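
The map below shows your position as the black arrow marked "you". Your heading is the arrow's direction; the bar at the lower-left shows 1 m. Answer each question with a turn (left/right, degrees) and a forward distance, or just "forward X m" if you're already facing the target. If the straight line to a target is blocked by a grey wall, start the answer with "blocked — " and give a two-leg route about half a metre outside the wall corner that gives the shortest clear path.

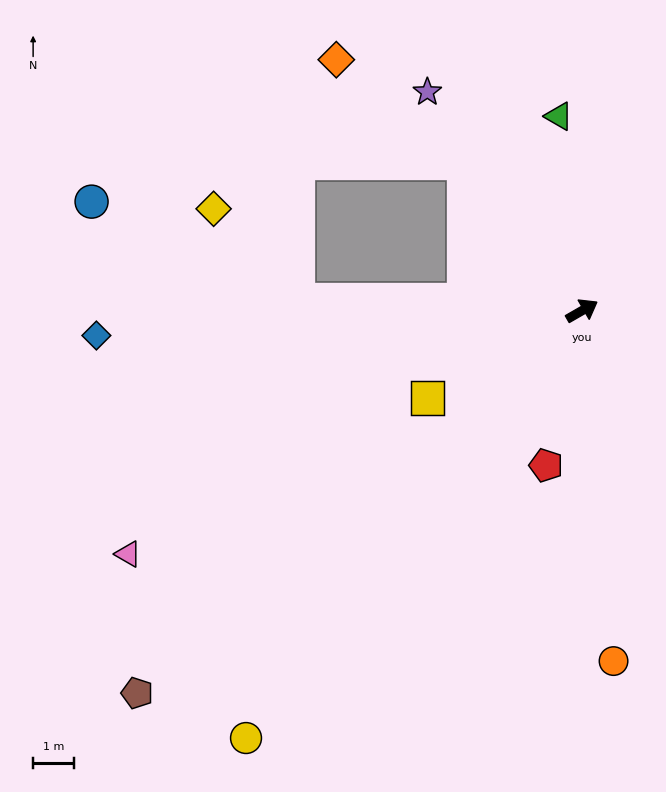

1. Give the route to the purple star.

turn left 95°, forward 6.6 m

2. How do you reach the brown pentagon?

turn right 169°, forward 14.5 m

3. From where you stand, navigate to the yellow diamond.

blocked — turn left 148°, forward 7.0 m, then turn right 45°, forward 3.1 m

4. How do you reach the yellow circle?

turn right 158°, forward 13.5 m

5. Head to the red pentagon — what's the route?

turn right 133°, forward 3.9 m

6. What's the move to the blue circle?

blocked — turn left 148°, forward 7.0 m, then turn right 24°, forward 5.7 m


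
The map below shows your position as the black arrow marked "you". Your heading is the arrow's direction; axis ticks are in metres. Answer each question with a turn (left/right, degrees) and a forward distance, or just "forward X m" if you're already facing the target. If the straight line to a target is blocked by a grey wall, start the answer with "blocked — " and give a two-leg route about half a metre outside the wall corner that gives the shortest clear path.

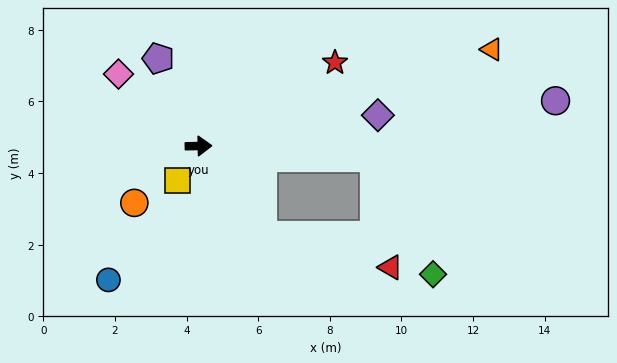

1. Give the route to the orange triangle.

turn left 17°, forward 8.6 m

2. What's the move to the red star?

turn left 30°, forward 4.5 m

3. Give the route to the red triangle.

blocked — turn right 56°, forward 3.1 m, then turn left 41°, forward 3.7 m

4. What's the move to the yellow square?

turn right 122°, forward 1.1 m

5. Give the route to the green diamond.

blocked — turn right 5°, forward 4.9 m, then turn right 60°, forward 3.7 m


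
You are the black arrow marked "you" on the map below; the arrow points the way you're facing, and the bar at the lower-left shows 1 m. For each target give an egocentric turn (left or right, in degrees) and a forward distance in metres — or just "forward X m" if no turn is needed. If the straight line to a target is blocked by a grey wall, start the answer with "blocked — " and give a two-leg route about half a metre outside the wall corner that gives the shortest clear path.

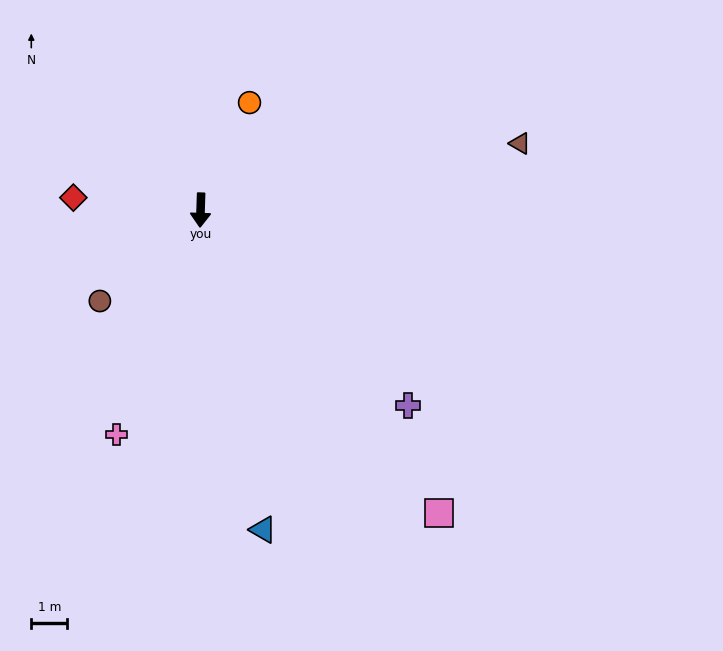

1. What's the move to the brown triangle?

turn left 104°, forward 9.1 m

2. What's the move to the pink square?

turn left 40°, forward 10.7 m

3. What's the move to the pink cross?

turn right 19°, forward 6.7 m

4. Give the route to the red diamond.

turn right 94°, forward 3.6 m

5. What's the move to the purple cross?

turn left 49°, forward 7.9 m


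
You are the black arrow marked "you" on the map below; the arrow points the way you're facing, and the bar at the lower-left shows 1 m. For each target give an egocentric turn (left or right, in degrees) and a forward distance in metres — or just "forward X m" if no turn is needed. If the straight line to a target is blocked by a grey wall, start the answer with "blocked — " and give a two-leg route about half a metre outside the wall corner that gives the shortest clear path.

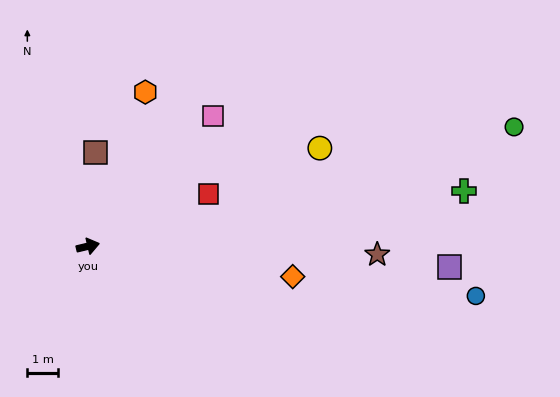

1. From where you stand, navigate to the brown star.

turn right 15°, forward 9.5 m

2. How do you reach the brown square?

turn left 72°, forward 3.1 m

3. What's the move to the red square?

turn left 10°, forward 4.3 m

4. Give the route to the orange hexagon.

turn left 56°, forward 5.4 m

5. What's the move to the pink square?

turn left 33°, forward 5.9 m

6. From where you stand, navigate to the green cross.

turn right 5°, forward 12.5 m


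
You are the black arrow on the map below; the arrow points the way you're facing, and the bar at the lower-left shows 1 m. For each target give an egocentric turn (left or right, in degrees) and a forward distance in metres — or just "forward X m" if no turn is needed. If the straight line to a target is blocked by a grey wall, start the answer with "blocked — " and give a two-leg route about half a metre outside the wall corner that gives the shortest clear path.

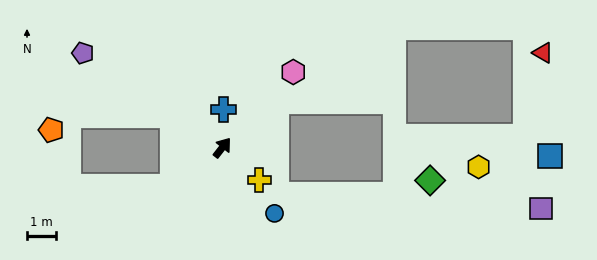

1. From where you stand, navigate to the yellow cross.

turn right 93°, forward 1.7 m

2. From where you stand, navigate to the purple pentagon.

turn left 94°, forward 5.8 m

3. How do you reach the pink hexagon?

turn right 5°, forward 3.5 m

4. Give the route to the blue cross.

turn left 36°, forward 1.3 m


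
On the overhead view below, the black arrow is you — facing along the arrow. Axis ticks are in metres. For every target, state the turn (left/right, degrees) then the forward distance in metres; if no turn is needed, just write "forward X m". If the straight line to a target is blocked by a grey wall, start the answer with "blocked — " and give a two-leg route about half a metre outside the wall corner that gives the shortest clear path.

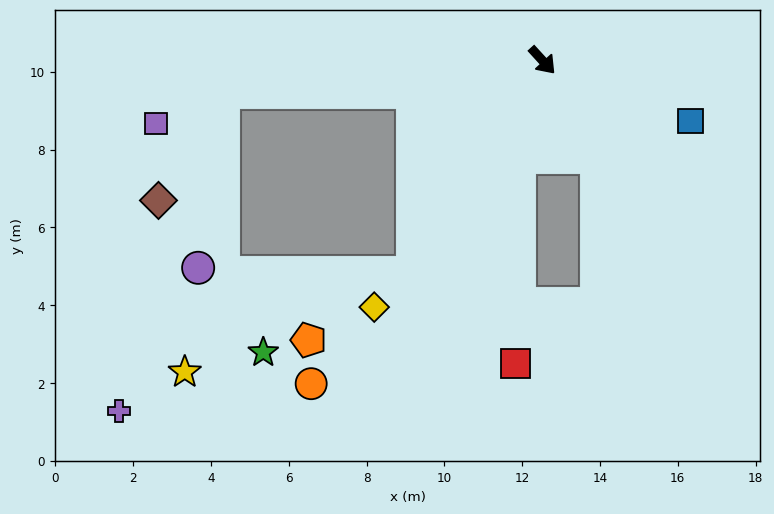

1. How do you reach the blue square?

turn left 25°, forward 4.1 m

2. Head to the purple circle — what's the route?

blocked — turn right 127°, forward 8.2 m, then turn left 76°, forward 4.6 m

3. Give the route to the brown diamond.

blocked — turn right 127°, forward 8.2 m, then turn left 54°, forward 3.3 m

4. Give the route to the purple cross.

blocked — turn right 127°, forward 8.2 m, then turn left 66°, forward 8.6 m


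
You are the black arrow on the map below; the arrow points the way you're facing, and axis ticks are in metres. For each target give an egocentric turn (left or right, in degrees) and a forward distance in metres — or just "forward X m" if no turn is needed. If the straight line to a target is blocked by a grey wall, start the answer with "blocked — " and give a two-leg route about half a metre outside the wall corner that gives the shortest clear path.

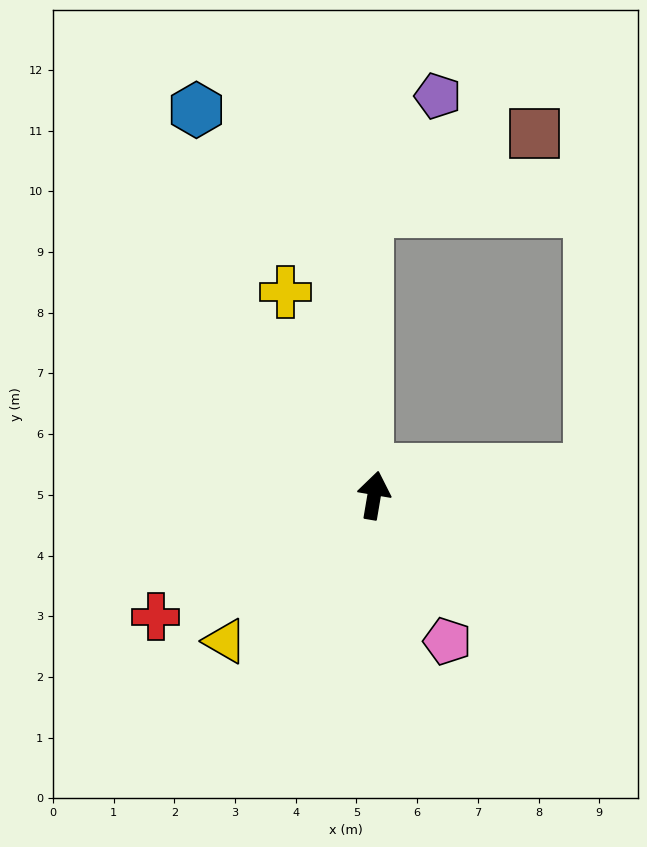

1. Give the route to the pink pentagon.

turn right 144°, forward 2.7 m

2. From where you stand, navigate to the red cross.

turn left 129°, forward 4.1 m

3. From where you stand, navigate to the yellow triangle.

turn left 144°, forward 3.4 m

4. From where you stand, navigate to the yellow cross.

turn left 33°, forward 3.7 m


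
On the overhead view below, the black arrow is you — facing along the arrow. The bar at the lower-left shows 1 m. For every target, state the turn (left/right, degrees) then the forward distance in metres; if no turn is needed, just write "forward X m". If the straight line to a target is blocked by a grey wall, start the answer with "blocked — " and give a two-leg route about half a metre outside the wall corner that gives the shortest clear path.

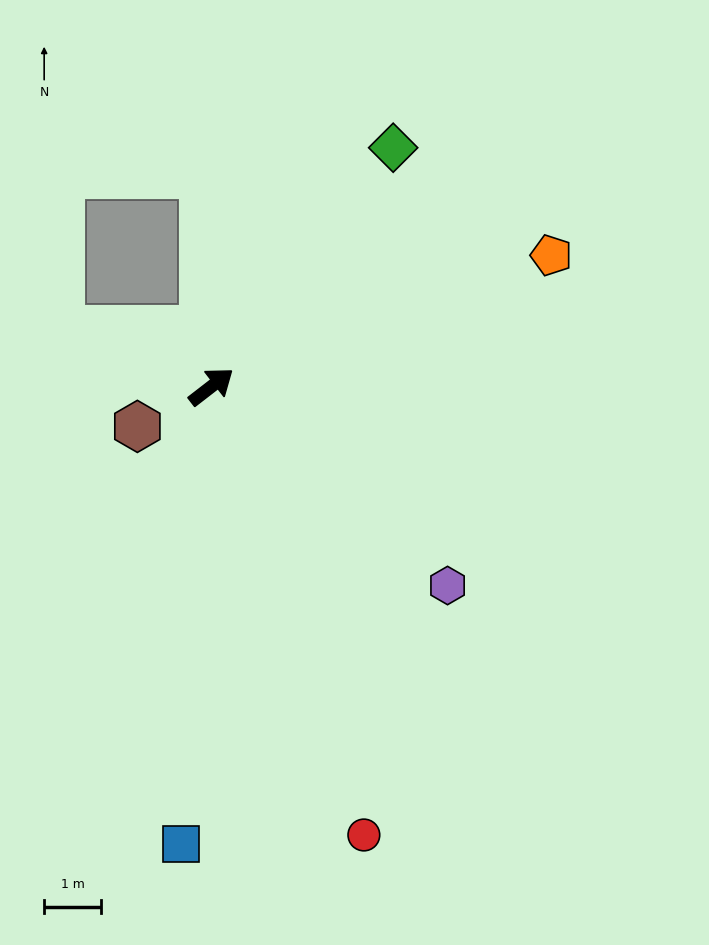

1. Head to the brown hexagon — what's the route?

turn left 171°, forward 1.5 m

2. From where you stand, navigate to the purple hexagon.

turn right 78°, forward 5.4 m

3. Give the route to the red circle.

turn right 109°, forward 8.3 m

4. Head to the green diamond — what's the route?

turn left 15°, forward 5.3 m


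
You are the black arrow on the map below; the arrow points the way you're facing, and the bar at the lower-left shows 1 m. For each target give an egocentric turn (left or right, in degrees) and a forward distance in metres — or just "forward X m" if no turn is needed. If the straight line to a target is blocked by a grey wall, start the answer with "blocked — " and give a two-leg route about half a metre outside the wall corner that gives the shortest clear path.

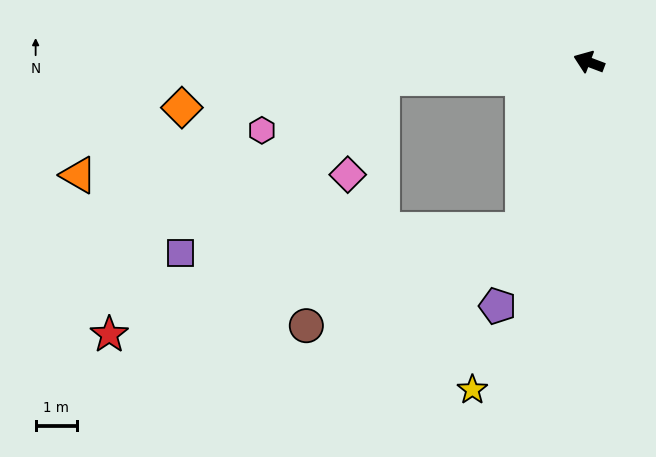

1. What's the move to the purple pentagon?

turn left 90°, forward 6.3 m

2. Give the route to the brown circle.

blocked — turn left 89°, forward 4.4 m, then turn right 44°, forward 5.7 m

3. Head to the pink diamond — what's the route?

blocked — turn left 25°, forward 5.0 m, then turn left 66°, forward 2.5 m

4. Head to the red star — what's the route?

blocked — turn left 89°, forward 4.4 m, then turn right 54°, forward 10.3 m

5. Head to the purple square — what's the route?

blocked — turn left 25°, forward 5.0 m, then turn left 36°, forward 6.5 m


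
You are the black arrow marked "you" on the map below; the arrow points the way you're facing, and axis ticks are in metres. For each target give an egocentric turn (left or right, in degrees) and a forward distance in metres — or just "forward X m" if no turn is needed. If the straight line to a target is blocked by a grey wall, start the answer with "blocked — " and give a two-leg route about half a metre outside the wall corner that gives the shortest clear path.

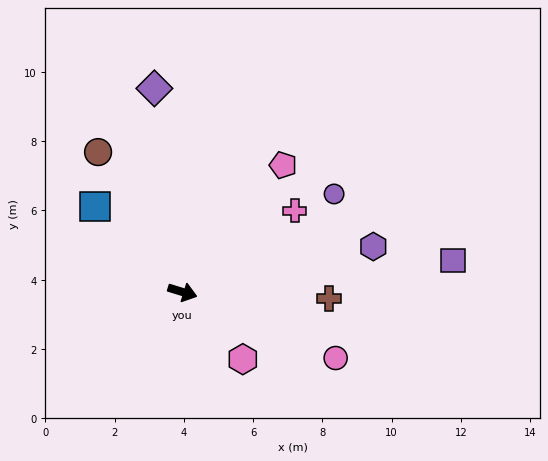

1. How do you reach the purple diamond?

turn left 115°, forward 5.9 m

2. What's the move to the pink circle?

turn right 6°, forward 4.8 m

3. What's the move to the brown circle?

turn left 138°, forward 4.7 m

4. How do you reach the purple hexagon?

turn left 31°, forward 5.7 m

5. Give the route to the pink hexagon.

turn right 31°, forward 2.6 m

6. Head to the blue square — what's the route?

turn left 153°, forward 3.5 m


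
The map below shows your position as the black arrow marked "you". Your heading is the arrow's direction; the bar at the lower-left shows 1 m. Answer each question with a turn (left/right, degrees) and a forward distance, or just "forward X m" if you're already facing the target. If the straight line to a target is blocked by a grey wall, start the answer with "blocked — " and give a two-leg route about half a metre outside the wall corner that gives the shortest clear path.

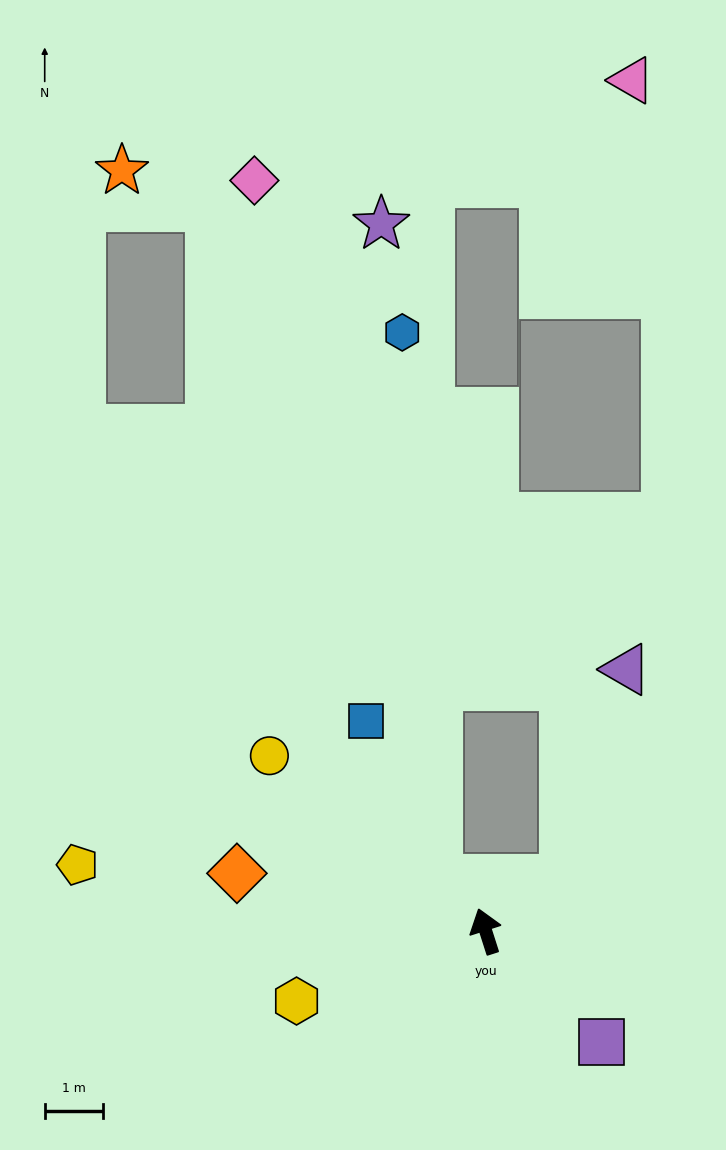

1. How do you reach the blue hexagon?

blocked — turn left 25°, forward 1.2 m, then turn right 39°, forward 9.4 m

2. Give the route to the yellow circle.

turn left 33°, forward 4.8 m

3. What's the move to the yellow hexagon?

turn left 93°, forward 3.5 m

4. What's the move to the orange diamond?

turn left 59°, forward 4.4 m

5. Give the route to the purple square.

turn right 152°, forward 2.8 m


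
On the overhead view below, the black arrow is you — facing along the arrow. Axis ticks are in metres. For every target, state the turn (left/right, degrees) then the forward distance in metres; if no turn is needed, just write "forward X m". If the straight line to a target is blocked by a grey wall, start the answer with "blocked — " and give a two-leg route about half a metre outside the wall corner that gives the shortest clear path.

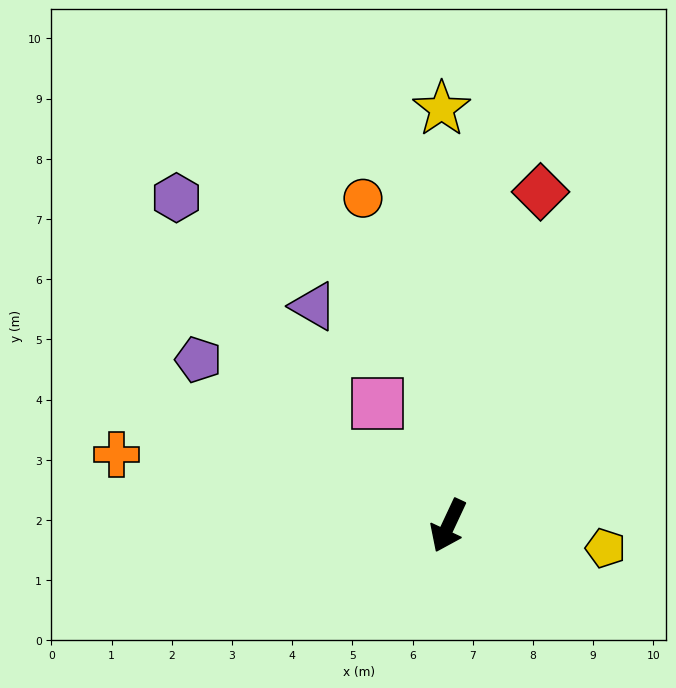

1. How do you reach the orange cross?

turn right 77°, forward 5.6 m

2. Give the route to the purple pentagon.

turn right 99°, forward 5.0 m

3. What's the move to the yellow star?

turn right 154°, forward 6.9 m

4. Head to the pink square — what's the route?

turn right 125°, forward 2.3 m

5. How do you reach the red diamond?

turn right 170°, forward 5.8 m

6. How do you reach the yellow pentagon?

turn left 107°, forward 2.6 m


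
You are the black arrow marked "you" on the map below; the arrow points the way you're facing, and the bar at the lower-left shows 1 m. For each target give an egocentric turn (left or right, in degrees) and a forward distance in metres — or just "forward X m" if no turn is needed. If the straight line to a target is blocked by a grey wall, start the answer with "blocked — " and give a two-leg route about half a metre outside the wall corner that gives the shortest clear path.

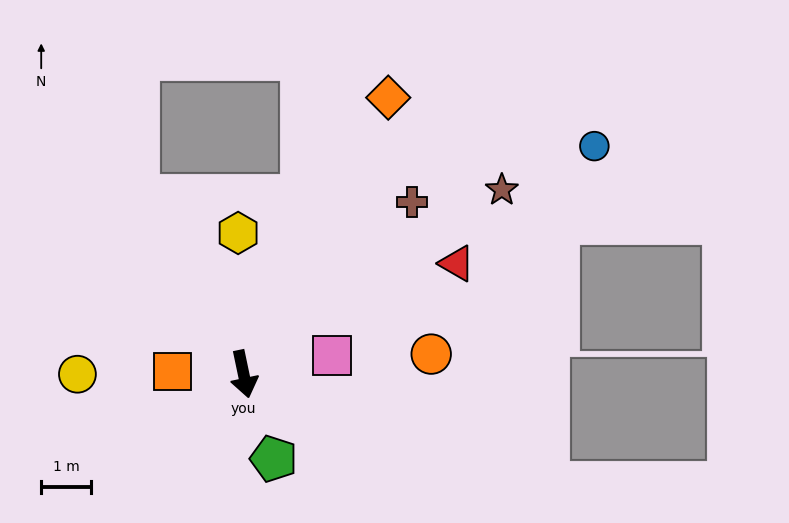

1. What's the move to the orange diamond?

turn left 141°, forward 6.2 m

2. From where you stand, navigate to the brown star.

turn left 114°, forward 6.3 m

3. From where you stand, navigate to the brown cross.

turn left 124°, forward 4.8 m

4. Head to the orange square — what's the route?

turn right 104°, forward 1.4 m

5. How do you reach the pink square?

turn left 90°, forward 1.8 m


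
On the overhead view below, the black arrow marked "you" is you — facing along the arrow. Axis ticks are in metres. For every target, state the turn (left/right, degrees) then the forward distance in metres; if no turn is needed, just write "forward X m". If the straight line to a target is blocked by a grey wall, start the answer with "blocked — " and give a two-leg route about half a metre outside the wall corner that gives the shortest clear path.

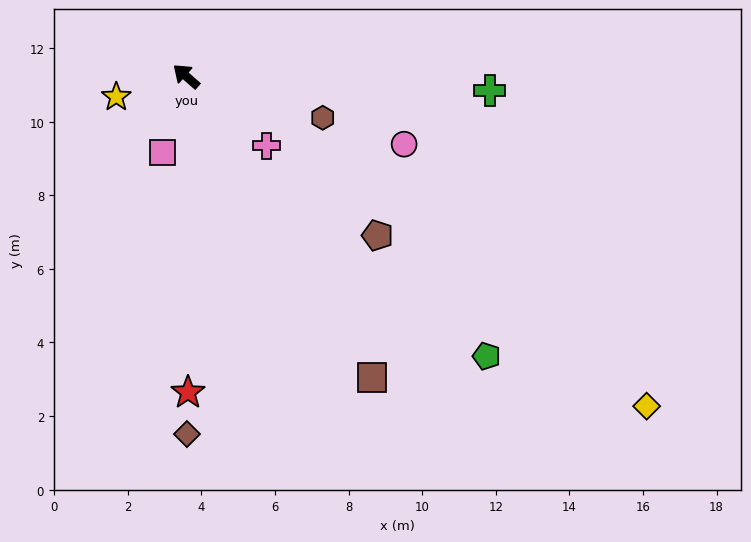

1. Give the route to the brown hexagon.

turn right 156°, forward 3.9 m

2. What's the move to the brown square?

turn left 163°, forward 9.6 m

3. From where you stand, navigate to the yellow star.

turn left 58°, forward 2.0 m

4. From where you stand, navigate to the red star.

turn left 132°, forward 8.6 m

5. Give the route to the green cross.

turn right 141°, forward 8.3 m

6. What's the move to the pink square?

turn left 114°, forward 2.2 m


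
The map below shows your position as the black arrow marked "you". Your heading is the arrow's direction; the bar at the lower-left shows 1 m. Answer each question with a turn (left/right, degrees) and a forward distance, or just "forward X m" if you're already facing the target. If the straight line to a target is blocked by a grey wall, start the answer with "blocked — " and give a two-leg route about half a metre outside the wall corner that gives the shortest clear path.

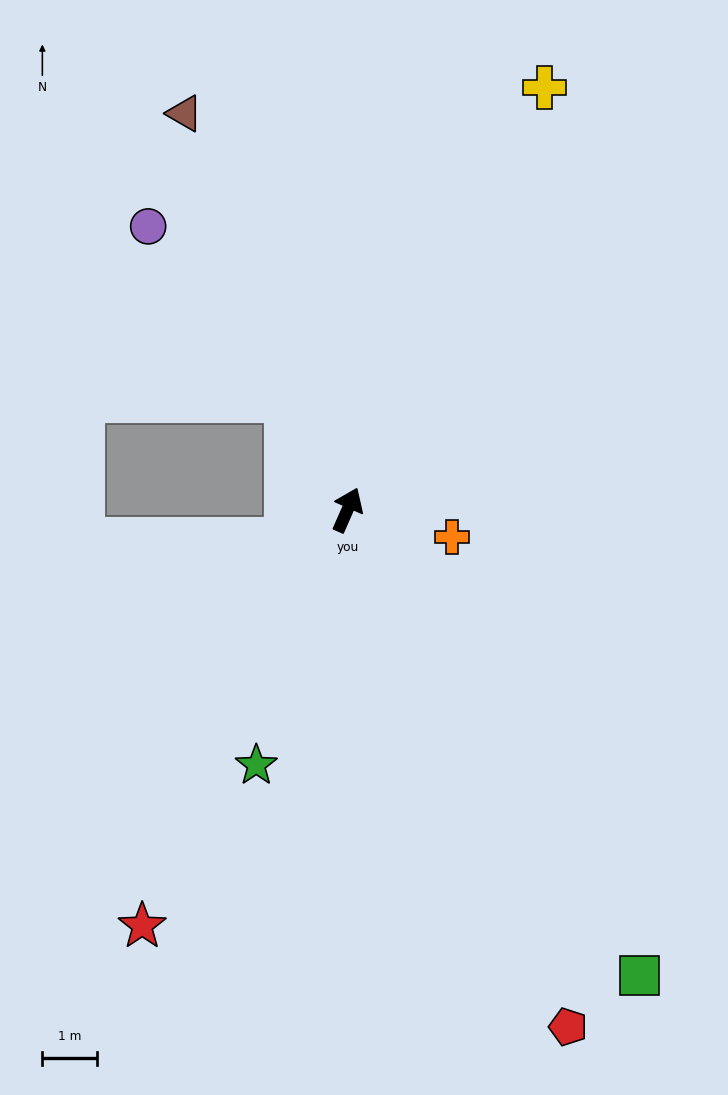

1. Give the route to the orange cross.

turn right 81°, forward 2.0 m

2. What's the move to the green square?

turn right 124°, forward 10.1 m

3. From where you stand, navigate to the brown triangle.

turn left 46°, forward 7.9 m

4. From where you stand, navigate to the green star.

turn right 176°, forward 5.0 m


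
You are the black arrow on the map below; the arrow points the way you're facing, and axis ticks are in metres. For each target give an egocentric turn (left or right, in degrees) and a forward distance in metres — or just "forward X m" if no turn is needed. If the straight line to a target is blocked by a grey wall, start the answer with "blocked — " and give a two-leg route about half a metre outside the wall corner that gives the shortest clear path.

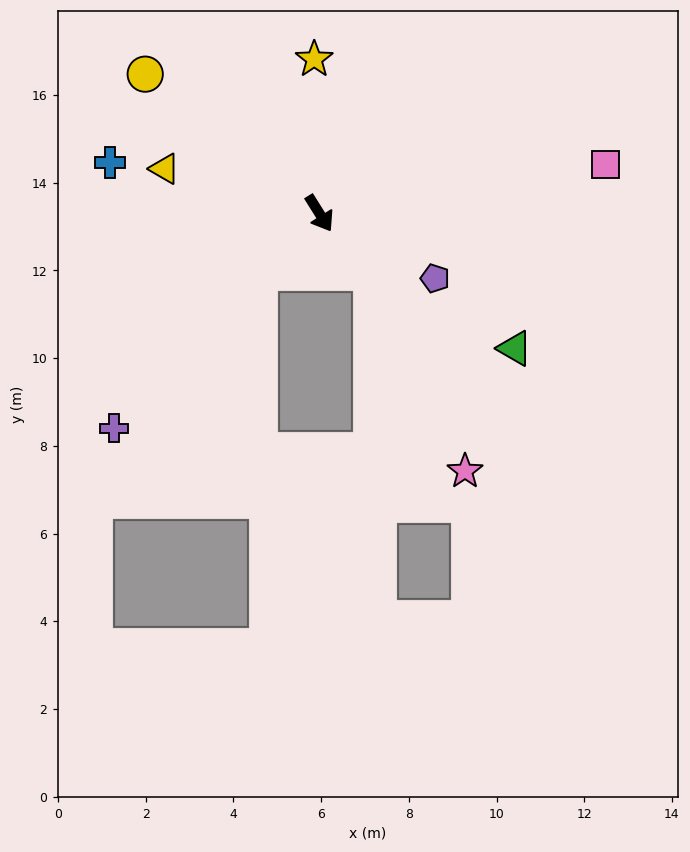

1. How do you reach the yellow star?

turn left 150°, forward 3.5 m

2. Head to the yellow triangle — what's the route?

turn right 138°, forward 3.7 m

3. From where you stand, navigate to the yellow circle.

turn right 161°, forward 5.1 m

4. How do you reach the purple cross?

turn right 76°, forward 6.8 m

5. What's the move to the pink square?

turn left 68°, forward 6.6 m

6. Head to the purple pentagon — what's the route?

turn left 29°, forward 3.0 m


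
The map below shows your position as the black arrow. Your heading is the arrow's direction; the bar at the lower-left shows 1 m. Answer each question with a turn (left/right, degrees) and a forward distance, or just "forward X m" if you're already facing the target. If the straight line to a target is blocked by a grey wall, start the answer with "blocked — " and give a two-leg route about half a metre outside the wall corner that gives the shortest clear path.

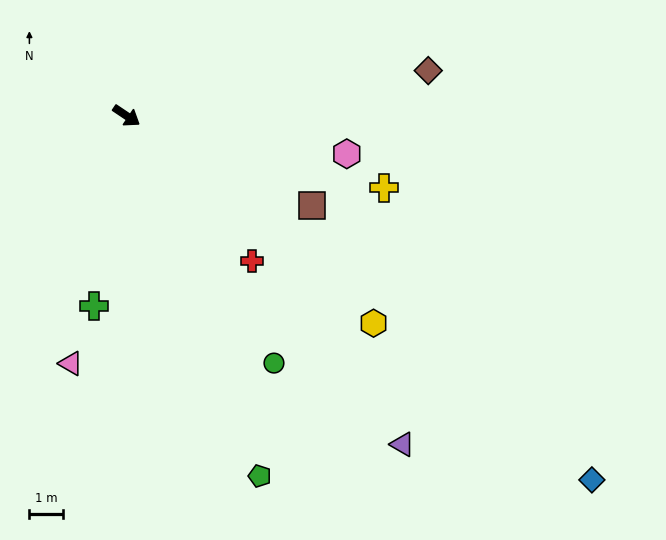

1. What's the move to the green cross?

turn right 66°, forward 5.8 m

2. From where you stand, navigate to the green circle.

turn right 25°, forward 8.6 m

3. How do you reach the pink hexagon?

turn left 24°, forward 6.7 m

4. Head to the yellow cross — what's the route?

turn left 18°, forward 8.0 m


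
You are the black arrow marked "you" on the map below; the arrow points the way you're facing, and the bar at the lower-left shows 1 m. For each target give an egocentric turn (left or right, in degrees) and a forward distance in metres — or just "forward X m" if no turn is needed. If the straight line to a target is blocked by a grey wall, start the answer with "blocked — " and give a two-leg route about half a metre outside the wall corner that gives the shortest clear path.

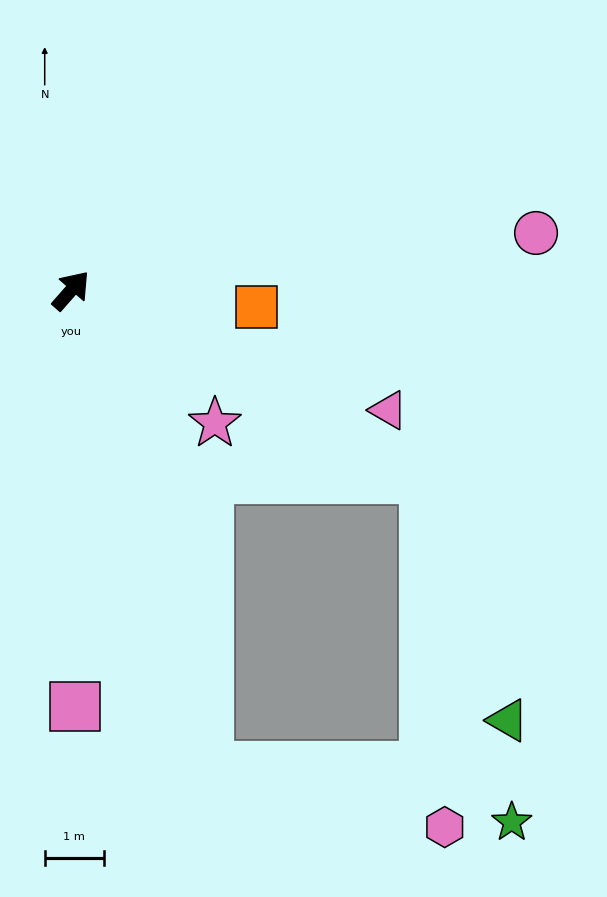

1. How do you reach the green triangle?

blocked — turn right 77°, forward 6.7 m, then turn right 43°, forward 4.3 m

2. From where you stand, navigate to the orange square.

turn right 54°, forward 3.1 m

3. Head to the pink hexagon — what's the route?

blocked — turn right 123°, forward 8.3 m, then turn left 60°, forward 4.1 m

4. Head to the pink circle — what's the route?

turn right 42°, forward 7.9 m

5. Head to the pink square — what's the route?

turn right 138°, forward 7.0 m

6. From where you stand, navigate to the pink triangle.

turn right 69°, forward 5.7 m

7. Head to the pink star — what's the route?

turn right 91°, forward 3.3 m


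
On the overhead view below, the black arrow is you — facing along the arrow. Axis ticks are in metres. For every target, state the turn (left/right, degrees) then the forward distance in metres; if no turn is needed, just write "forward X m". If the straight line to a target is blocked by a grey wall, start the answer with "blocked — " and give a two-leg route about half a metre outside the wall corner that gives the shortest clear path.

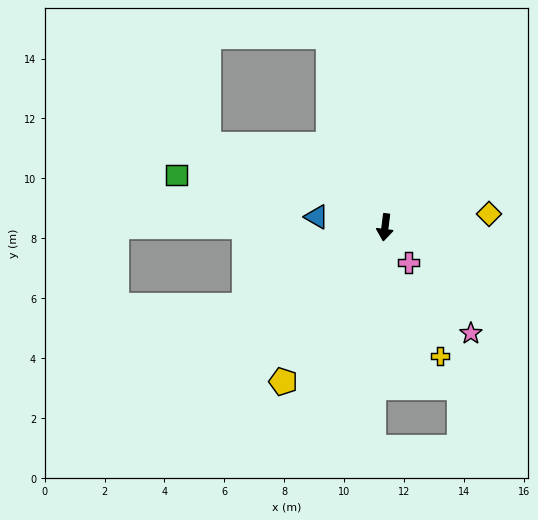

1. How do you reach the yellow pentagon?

turn right 26°, forward 6.2 m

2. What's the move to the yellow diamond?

turn left 104°, forward 3.5 m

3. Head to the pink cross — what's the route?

turn left 41°, forward 1.4 m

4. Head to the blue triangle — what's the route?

turn right 92°, forward 2.3 m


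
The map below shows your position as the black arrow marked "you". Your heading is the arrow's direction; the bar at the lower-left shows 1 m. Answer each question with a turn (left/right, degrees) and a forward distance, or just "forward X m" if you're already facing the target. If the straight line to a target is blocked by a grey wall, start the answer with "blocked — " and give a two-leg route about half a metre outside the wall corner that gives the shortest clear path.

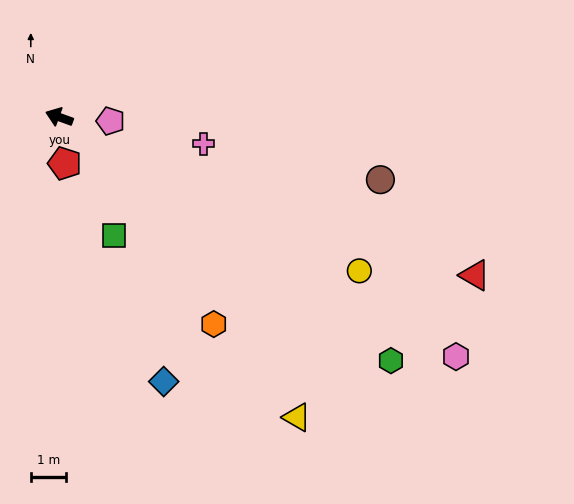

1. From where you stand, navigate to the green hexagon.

turn left 164°, forward 11.7 m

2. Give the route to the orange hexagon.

turn left 147°, forward 7.3 m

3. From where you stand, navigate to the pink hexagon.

turn left 169°, forward 13.1 m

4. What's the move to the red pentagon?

turn left 117°, forward 1.3 m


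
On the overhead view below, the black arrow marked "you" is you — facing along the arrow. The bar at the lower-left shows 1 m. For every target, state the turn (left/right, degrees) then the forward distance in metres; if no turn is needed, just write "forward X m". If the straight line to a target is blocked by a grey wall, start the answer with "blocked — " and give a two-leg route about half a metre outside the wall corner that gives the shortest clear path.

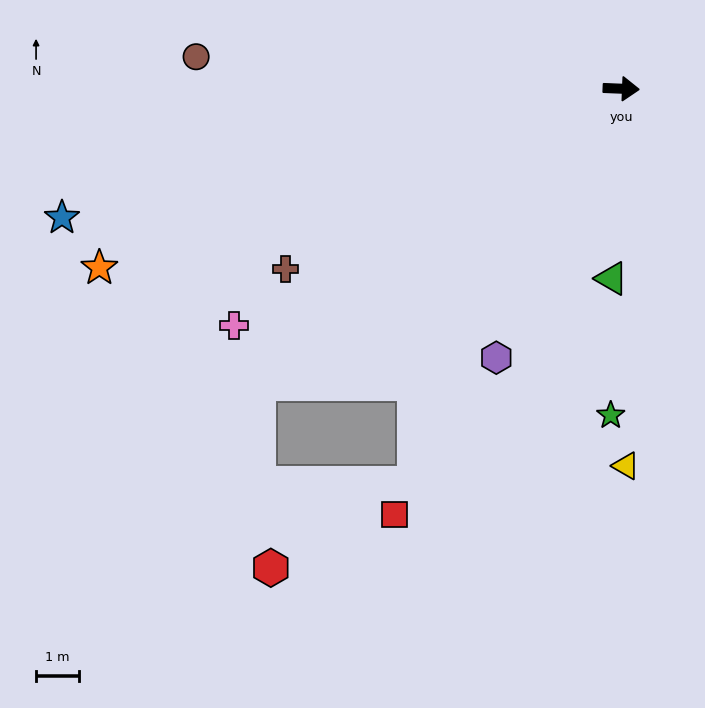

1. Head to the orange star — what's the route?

turn right 159°, forward 12.8 m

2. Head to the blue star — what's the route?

turn right 165°, forward 13.3 m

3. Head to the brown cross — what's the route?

turn right 149°, forward 8.8 m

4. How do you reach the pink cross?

turn right 146°, forward 10.5 m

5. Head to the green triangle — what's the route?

turn right 91°, forward 4.4 m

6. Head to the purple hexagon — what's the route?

turn right 113°, forward 6.9 m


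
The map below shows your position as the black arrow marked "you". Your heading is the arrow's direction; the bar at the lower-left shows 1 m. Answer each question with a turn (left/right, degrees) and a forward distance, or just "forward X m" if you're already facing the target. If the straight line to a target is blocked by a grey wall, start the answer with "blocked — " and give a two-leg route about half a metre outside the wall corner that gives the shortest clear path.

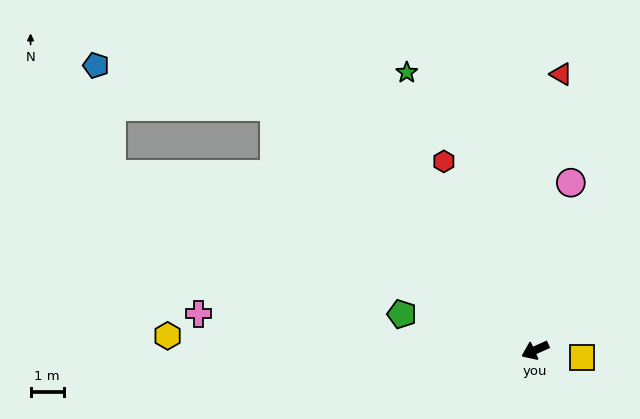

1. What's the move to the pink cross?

turn right 30°, forward 10.2 m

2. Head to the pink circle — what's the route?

turn right 126°, forward 5.1 m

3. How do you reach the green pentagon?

turn right 39°, forward 4.1 m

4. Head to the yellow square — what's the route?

turn left 147°, forward 1.4 m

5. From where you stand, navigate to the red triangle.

turn right 119°, forward 8.3 m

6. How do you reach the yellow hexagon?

turn right 26°, forward 11.0 m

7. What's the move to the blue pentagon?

blocked — turn right 67°, forward 10.7 m, then turn left 30°, forward 5.5 m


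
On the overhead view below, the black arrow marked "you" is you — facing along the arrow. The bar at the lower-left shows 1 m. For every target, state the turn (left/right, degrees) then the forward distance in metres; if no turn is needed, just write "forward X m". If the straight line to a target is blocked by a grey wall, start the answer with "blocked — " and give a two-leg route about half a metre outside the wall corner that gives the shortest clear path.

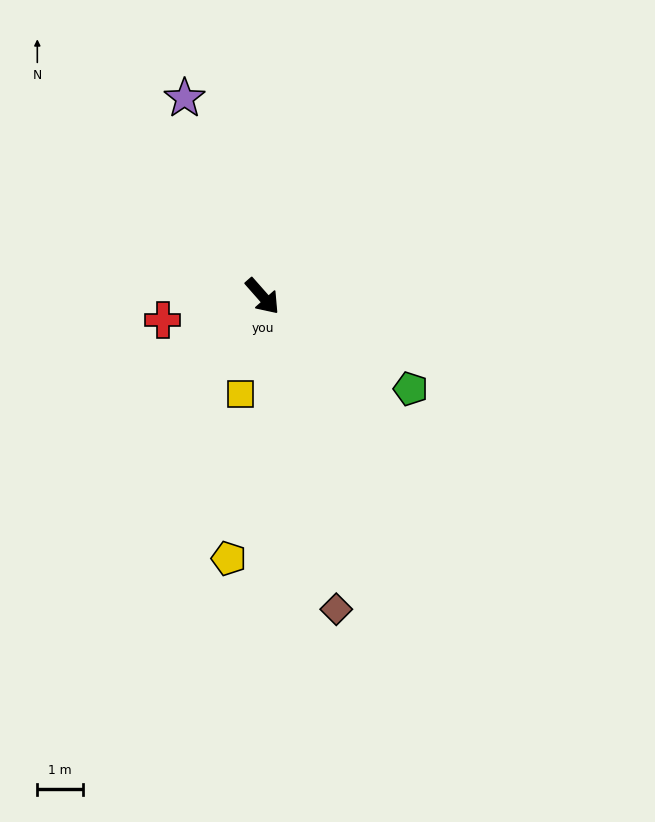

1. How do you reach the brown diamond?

turn right 28°, forward 7.0 m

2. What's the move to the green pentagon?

turn left 17°, forward 3.8 m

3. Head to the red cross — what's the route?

turn right 118°, forward 2.2 m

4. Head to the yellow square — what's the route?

turn right 54°, forward 2.2 m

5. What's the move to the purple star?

turn left 160°, forward 4.6 m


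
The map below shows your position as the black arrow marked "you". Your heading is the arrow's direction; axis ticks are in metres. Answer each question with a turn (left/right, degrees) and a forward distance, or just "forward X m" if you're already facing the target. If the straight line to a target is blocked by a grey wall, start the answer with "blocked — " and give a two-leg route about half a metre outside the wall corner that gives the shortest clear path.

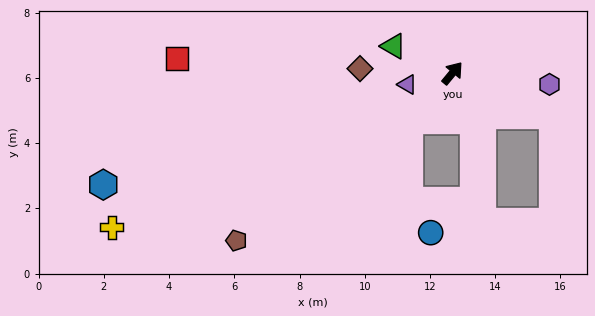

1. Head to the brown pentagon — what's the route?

turn left 167°, forward 8.4 m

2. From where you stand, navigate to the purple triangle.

turn left 144°, forward 1.4 m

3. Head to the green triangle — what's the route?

turn left 105°, forward 2.0 m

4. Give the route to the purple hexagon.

turn right 57°, forward 3.0 m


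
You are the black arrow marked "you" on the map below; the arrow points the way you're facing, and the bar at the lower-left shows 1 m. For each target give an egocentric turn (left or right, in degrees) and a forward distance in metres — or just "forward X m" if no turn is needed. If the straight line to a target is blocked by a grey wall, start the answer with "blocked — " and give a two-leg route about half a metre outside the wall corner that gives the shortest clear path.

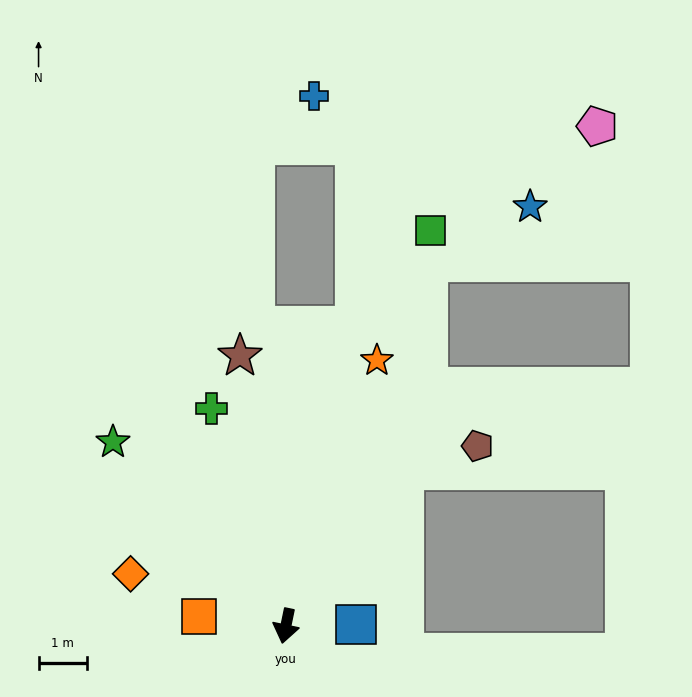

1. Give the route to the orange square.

turn right 84°, forward 1.8 m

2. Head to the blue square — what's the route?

turn left 103°, forward 1.4 m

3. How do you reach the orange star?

turn left 173°, forward 5.8 m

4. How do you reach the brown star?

turn right 159°, forward 5.7 m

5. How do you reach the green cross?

turn right 149°, forward 4.7 m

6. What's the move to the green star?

turn right 125°, forward 5.2 m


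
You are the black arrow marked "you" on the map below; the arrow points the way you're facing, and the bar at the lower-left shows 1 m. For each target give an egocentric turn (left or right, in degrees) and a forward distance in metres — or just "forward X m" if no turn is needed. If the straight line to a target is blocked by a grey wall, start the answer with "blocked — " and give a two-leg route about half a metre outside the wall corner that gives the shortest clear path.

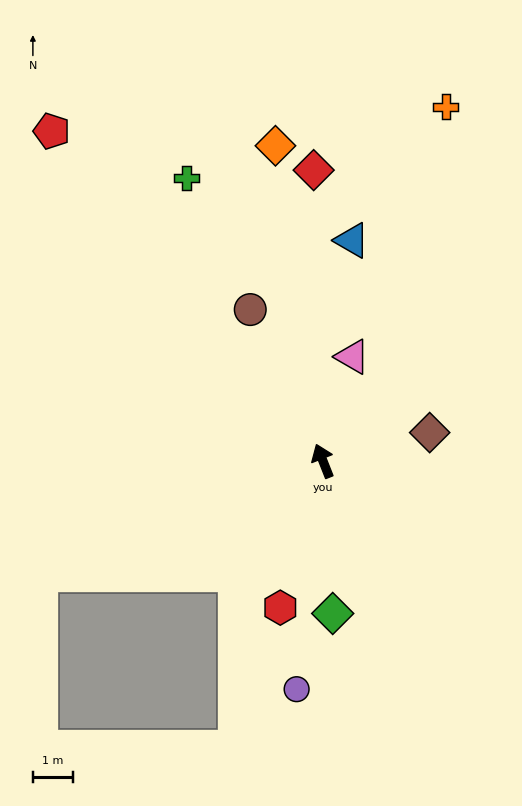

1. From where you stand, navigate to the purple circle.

turn left 152°, forward 5.7 m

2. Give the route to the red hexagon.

turn left 142°, forward 3.8 m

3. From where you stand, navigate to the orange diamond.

turn right 13°, forward 8.0 m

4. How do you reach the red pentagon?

turn left 18°, forward 10.7 m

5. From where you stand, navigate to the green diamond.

turn left 162°, forward 3.8 m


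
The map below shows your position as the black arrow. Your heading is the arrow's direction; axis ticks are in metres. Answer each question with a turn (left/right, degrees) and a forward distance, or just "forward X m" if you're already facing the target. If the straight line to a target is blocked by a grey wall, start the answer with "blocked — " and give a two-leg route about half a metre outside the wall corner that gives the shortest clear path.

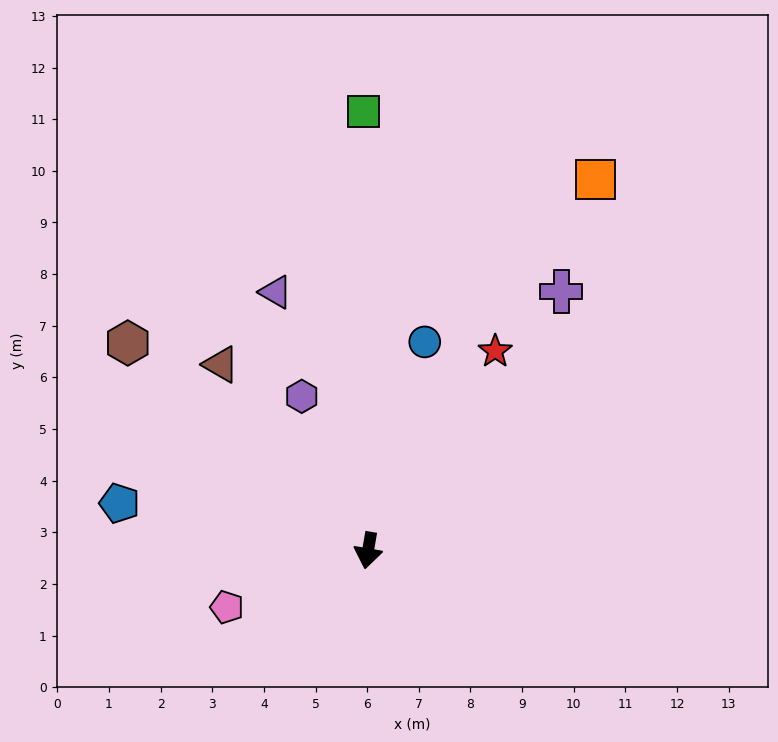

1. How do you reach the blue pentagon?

turn right 91°, forward 4.9 m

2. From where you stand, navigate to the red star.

turn left 157°, forward 4.6 m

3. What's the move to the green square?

turn right 170°, forward 8.5 m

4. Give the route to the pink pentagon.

turn right 58°, forward 2.9 m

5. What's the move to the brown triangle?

turn right 132°, forward 4.6 m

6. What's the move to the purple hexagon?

turn right 147°, forward 3.3 m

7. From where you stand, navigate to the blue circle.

turn left 174°, forward 4.2 m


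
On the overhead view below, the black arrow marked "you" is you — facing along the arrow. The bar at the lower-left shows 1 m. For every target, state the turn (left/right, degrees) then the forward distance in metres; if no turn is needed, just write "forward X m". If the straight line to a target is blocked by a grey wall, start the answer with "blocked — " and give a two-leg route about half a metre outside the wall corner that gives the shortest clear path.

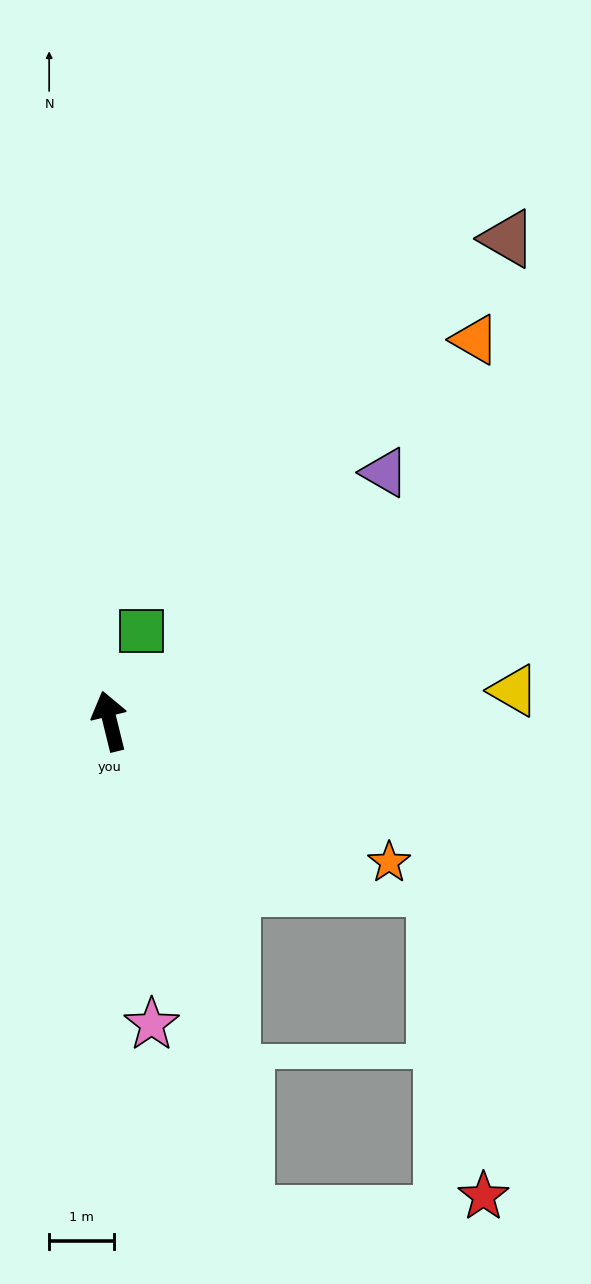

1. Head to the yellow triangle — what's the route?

turn right 99°, forward 6.2 m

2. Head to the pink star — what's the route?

turn left 174°, forward 4.7 m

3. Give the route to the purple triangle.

turn right 62°, forward 5.7 m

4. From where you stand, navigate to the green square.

turn right 33°, forward 1.5 m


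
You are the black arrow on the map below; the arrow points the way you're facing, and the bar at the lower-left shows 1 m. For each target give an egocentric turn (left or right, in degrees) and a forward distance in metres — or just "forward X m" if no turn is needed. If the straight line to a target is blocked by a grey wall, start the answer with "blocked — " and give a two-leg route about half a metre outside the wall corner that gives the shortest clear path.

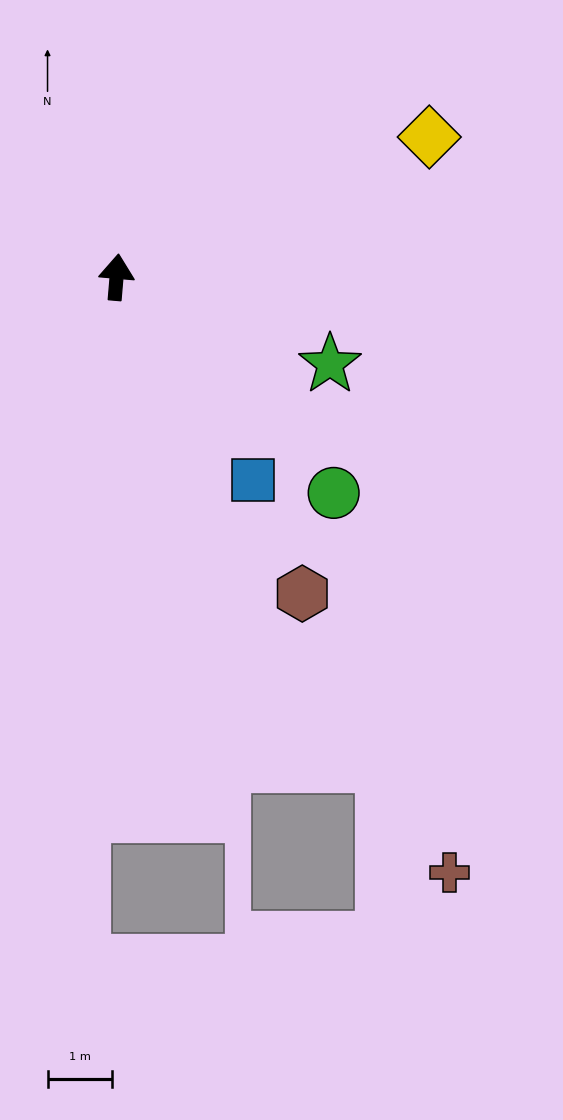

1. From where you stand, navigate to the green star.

turn right 107°, forward 3.6 m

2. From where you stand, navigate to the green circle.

turn right 130°, forward 4.8 m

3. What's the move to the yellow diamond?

turn right 61°, forward 5.4 m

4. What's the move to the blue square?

turn right 141°, forward 3.8 m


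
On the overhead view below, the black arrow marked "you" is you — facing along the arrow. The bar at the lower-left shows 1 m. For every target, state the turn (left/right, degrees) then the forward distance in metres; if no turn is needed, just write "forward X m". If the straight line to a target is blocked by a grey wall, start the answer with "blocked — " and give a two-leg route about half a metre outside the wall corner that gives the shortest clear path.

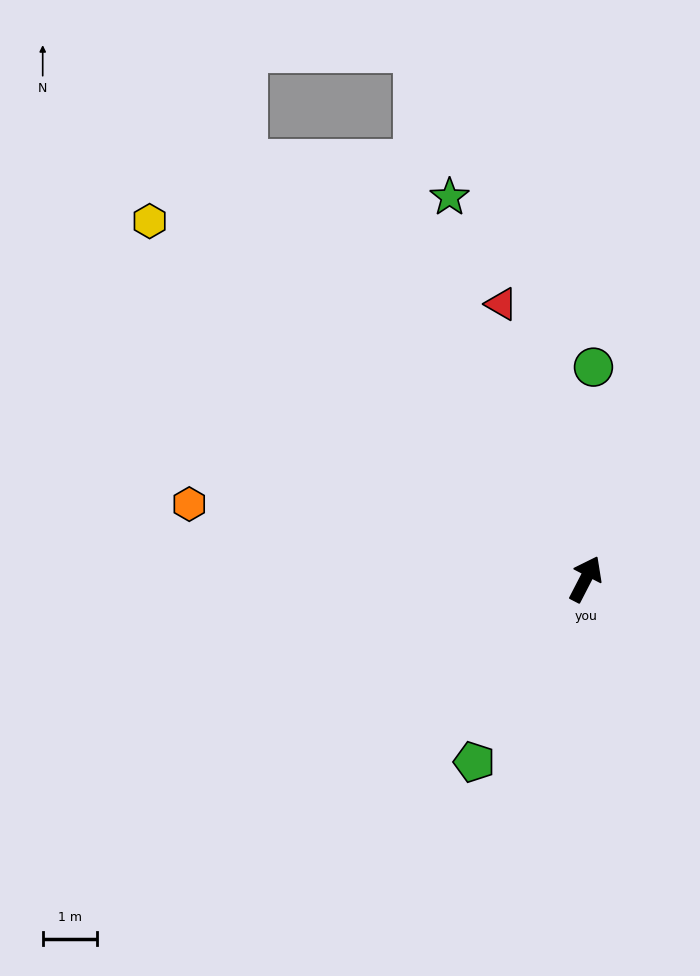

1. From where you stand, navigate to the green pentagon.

turn left 176°, forward 3.9 m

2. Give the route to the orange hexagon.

turn left 107°, forward 7.4 m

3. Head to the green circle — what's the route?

turn left 25°, forward 3.9 m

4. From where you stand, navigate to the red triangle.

turn left 44°, forward 5.3 m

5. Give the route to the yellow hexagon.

turn left 78°, forward 10.4 m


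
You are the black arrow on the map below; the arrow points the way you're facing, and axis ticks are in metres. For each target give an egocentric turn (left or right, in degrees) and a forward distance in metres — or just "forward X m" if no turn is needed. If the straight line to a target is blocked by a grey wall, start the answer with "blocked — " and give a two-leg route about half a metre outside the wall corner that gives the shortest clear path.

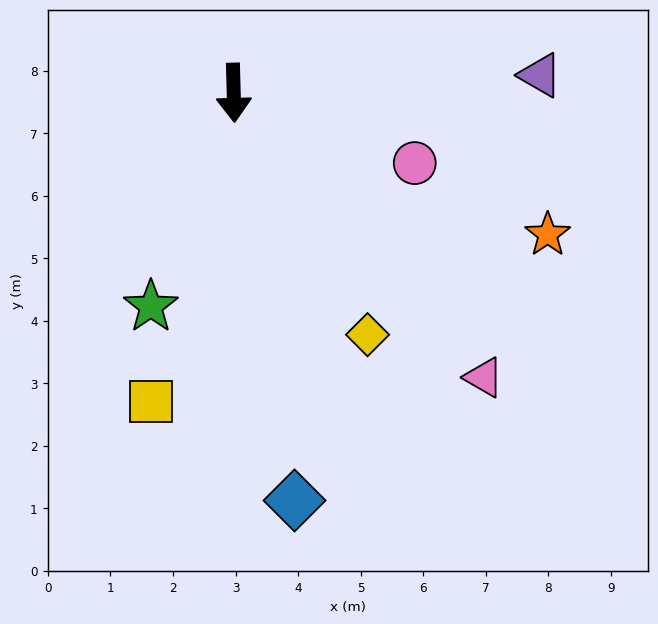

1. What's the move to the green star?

turn right 23°, forward 3.7 m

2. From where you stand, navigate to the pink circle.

turn left 67°, forward 3.1 m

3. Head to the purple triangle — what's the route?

turn left 92°, forward 4.9 m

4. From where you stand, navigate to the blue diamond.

turn left 7°, forward 6.6 m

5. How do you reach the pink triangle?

turn left 40°, forward 6.1 m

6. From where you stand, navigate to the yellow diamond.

turn left 27°, forward 4.4 m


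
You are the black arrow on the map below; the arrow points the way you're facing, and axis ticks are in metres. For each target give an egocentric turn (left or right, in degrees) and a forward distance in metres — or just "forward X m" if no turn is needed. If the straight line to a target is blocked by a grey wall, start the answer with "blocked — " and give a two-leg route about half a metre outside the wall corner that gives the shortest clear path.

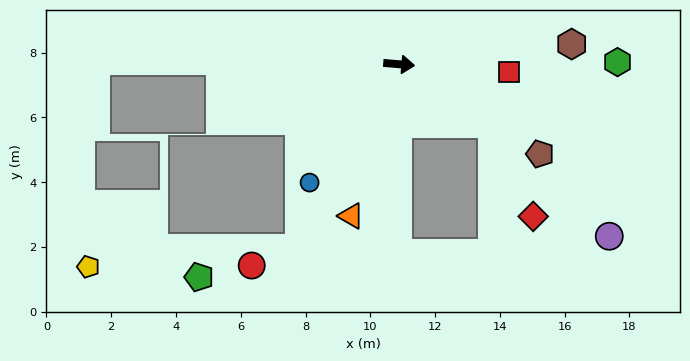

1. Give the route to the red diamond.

blocked — turn right 28°, forward 3.4 m, then turn right 33°, forward 3.1 m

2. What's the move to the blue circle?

turn right 122°, forward 4.6 m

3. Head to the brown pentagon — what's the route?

turn right 28°, forward 5.2 m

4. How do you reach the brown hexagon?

turn left 11°, forward 5.4 m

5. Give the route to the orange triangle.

turn right 103°, forward 4.9 m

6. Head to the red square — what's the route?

forward 3.4 m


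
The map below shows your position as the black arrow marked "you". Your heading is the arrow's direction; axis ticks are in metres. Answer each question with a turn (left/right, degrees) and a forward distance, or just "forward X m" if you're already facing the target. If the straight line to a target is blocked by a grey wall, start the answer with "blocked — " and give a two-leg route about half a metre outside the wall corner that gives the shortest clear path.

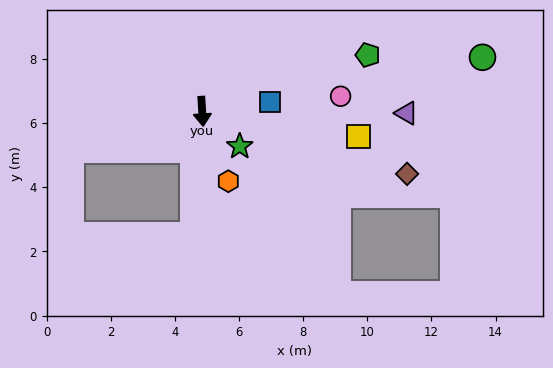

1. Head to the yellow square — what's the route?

turn left 77°, forward 4.9 m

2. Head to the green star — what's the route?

turn left 43°, forward 1.6 m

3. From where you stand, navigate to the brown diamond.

turn left 69°, forward 6.7 m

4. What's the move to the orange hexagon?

turn left 17°, forward 2.3 m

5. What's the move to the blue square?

turn left 94°, forward 2.1 m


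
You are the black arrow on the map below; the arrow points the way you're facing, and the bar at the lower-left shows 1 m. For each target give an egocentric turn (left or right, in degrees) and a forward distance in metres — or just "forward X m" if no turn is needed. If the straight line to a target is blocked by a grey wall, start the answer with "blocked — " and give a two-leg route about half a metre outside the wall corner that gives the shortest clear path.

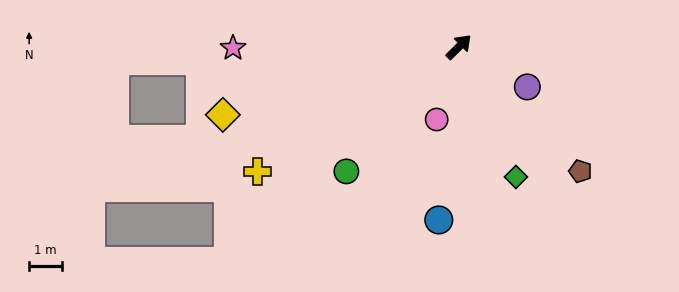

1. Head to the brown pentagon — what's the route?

turn right 90°, forward 5.3 m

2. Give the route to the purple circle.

turn right 75°, forward 2.4 m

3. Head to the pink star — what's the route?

turn left 136°, forward 6.8 m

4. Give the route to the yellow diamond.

turn left 151°, forward 7.4 m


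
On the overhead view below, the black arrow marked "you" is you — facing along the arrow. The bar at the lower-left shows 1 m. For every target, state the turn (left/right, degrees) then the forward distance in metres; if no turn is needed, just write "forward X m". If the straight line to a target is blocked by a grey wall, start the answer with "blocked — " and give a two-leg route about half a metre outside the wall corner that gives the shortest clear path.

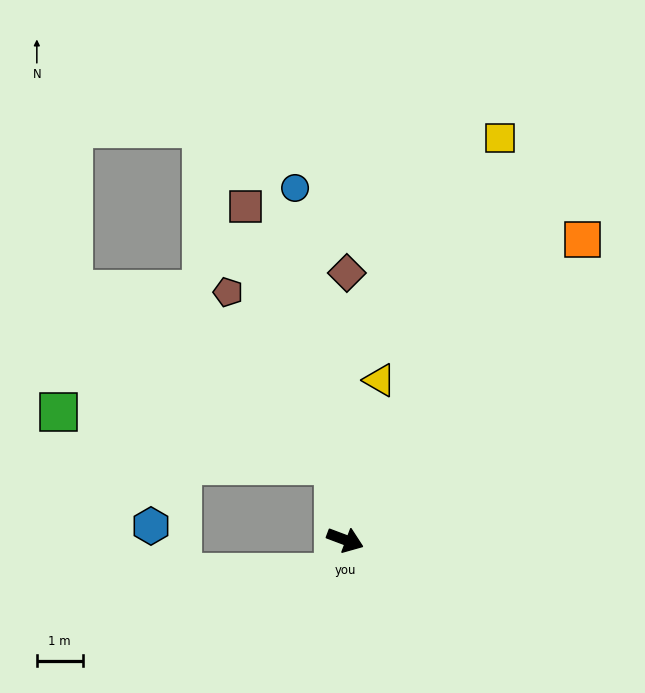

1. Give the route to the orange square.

turn left 72°, forward 8.3 m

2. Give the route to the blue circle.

turn left 119°, forward 7.7 m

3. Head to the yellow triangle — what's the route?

turn left 99°, forward 3.6 m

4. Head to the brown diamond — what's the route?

turn left 110°, forward 5.8 m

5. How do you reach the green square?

blocked — turn left 120°, forward 1.6 m, then turn left 70°, forward 6.1 m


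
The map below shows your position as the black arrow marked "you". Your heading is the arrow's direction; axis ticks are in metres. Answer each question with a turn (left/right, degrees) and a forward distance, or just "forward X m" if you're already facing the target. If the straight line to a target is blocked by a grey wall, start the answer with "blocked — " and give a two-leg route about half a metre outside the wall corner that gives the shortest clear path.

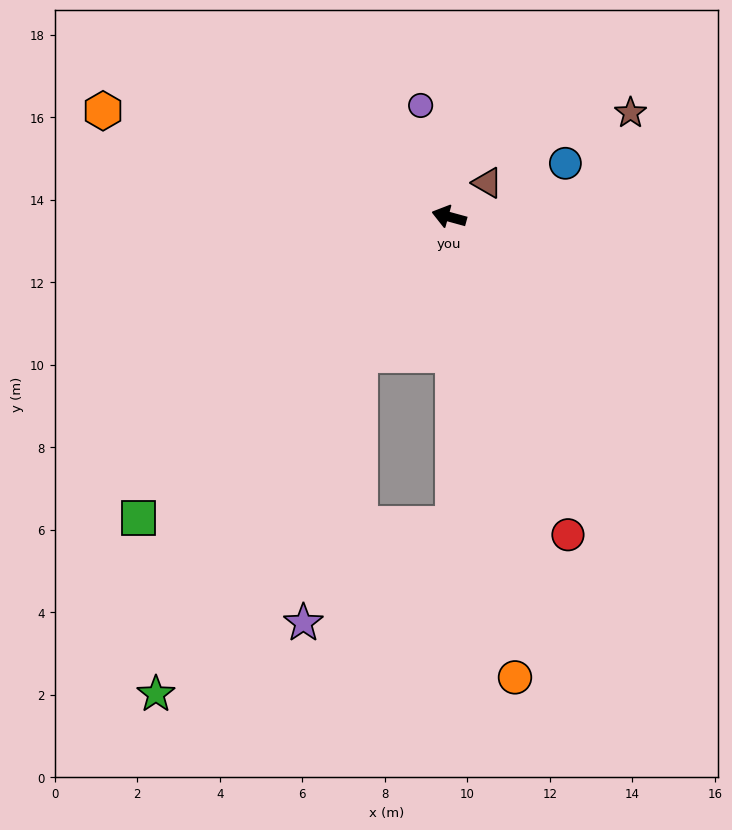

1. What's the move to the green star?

turn left 74°, forward 13.6 m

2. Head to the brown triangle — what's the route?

turn right 123°, forward 1.2 m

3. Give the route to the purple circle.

turn right 60°, forward 2.8 m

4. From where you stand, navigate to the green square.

turn left 59°, forward 10.5 m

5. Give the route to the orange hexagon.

forward 8.8 m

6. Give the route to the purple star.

blocked — turn left 73°, forward 4.0 m, then turn left 20°, forward 6.6 m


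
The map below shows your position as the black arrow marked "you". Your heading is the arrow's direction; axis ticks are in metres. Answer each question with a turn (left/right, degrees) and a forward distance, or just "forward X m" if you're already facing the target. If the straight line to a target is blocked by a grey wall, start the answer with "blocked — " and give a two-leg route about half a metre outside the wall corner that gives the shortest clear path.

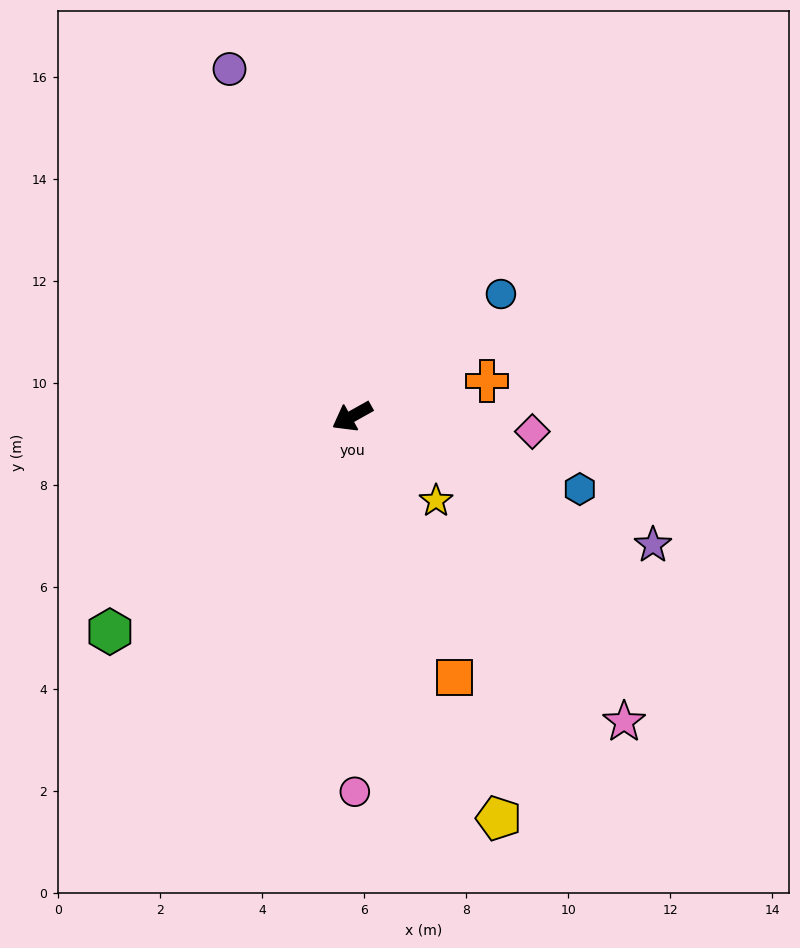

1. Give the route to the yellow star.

turn left 106°, forward 2.3 m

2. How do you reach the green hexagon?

turn left 12°, forward 6.4 m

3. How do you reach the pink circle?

turn left 61°, forward 7.4 m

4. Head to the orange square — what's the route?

turn left 82°, forward 5.5 m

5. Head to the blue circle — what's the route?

turn right 170°, forward 3.8 m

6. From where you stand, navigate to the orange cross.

turn left 165°, forward 2.7 m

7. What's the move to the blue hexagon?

turn left 133°, forward 4.7 m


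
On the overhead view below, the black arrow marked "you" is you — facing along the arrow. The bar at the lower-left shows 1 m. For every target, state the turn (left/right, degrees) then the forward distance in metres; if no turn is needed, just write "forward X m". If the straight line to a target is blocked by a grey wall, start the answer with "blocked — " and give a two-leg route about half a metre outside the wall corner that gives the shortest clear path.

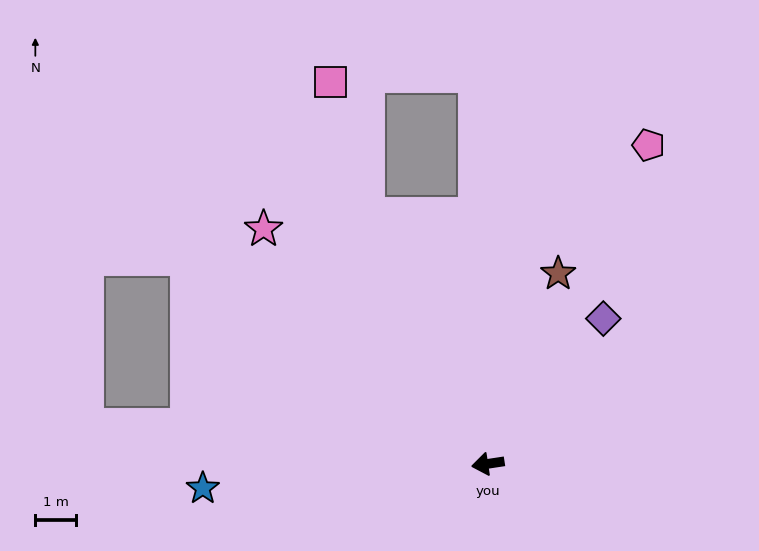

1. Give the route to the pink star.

turn right 55°, forward 7.9 m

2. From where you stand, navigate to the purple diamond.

turn right 137°, forward 4.5 m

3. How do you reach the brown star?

turn right 119°, forward 4.9 m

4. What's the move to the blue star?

turn right 4°, forward 7.0 m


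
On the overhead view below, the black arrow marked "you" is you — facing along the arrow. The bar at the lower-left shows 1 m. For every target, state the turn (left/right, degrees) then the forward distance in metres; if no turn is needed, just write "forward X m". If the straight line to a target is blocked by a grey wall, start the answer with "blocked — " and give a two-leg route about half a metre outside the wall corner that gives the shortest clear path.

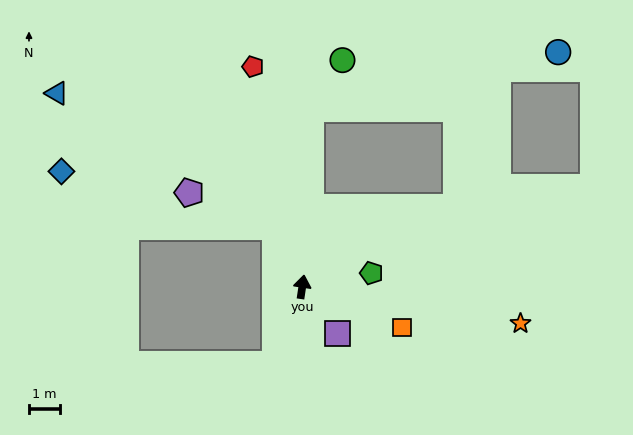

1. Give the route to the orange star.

turn right 91°, forward 7.1 m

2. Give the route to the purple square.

turn right 134°, forward 1.9 m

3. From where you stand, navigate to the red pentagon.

turn left 21°, forward 7.2 m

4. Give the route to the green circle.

blocked — turn left 6°, forward 5.7 m, then turn right 30°, forward 1.9 m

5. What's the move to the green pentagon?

turn right 70°, forward 2.3 m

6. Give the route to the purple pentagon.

blocked — turn left 33°, forward 2.1 m, then turn left 44°, forward 3.0 m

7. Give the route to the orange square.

turn right 104°, forward 3.4 m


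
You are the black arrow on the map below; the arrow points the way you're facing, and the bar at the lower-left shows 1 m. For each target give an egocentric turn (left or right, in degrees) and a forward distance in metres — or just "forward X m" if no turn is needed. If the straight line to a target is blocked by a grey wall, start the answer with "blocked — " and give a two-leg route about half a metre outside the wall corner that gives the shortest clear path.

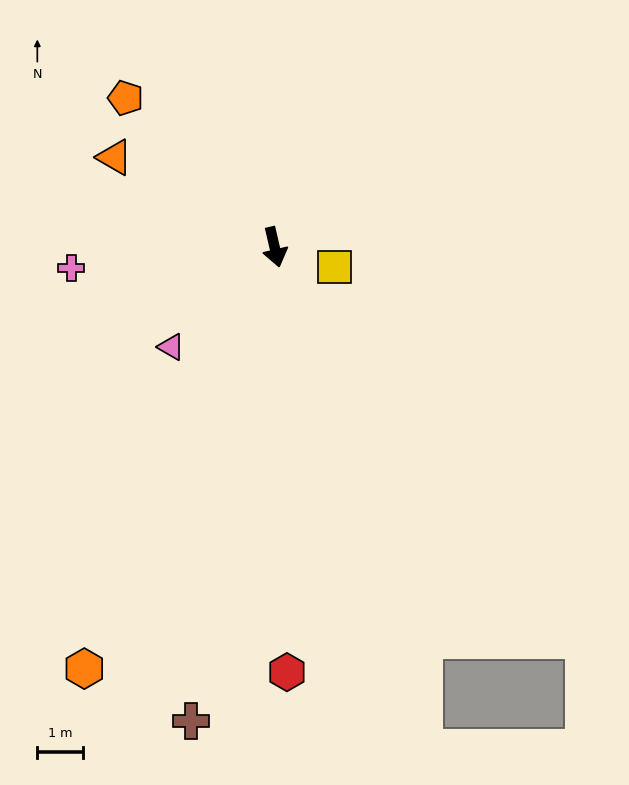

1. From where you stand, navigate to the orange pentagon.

turn right 148°, forward 4.7 m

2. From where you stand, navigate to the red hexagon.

turn right 11°, forward 9.4 m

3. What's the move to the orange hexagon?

turn right 37°, forward 10.2 m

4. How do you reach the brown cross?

turn right 23°, forward 10.6 m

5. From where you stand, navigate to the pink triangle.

turn right 59°, forward 3.2 m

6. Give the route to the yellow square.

turn left 59°, forward 1.4 m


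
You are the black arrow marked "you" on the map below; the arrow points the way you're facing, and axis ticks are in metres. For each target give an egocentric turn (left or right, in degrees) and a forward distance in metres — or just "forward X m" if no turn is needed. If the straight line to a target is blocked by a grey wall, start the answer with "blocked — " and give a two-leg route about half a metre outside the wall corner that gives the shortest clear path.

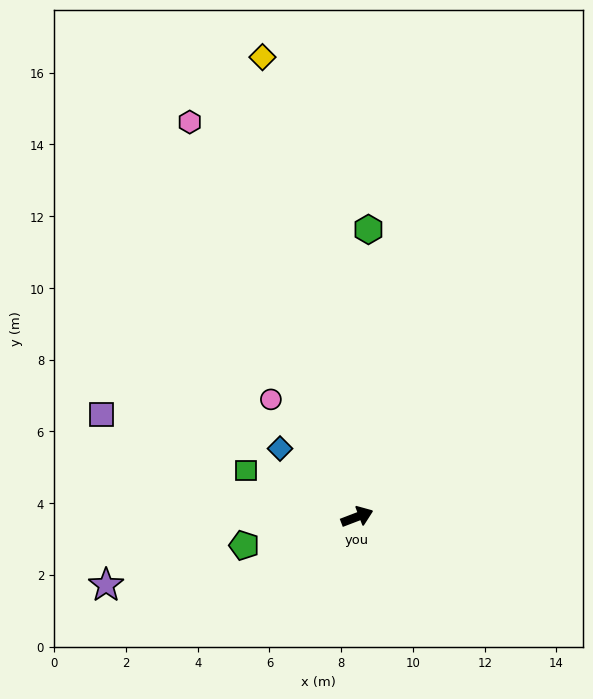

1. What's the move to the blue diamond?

turn left 118°, forward 2.9 m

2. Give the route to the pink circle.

turn left 105°, forward 4.1 m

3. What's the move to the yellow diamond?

turn left 81°, forward 13.1 m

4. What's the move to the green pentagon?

turn left 173°, forward 3.2 m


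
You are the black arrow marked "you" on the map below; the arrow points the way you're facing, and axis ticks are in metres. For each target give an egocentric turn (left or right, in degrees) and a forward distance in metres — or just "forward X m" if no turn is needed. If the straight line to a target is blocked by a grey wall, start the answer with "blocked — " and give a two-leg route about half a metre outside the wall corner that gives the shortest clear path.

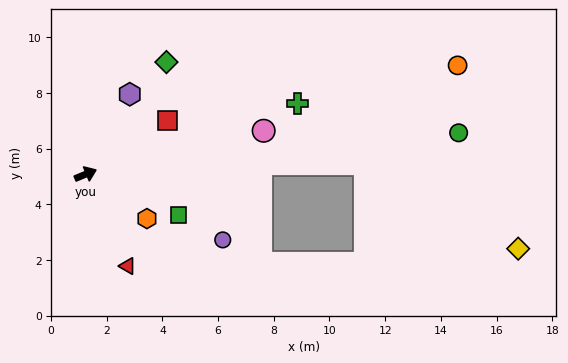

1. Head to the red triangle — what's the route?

turn right 88°, forward 3.6 m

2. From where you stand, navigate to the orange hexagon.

turn right 58°, forward 2.7 m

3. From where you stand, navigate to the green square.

turn right 46°, forward 3.6 m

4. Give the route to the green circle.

turn right 16°, forward 13.5 m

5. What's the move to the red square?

turn left 11°, forward 3.5 m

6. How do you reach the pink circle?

turn right 9°, forward 6.6 m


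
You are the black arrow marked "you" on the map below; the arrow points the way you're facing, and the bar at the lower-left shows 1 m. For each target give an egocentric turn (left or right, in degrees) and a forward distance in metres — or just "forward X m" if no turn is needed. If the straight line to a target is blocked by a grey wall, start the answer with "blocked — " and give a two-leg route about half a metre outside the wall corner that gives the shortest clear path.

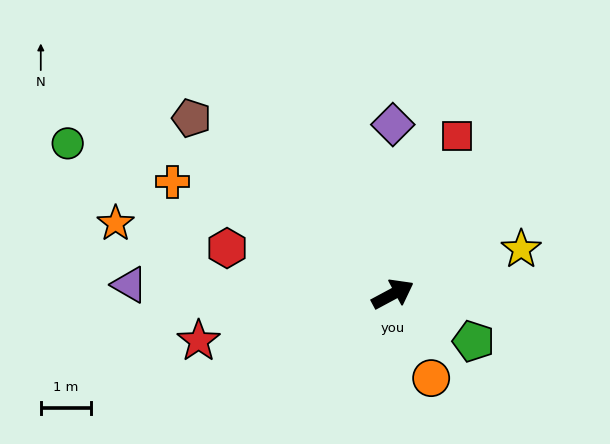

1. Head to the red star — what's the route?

turn left 165°, forward 4.0 m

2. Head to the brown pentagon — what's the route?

turn left 111°, forward 5.3 m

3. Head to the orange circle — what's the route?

turn right 94°, forward 1.8 m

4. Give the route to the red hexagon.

turn left 136°, forward 3.4 m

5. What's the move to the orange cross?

turn left 125°, forward 4.9 m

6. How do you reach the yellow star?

turn right 9°, forward 2.7 m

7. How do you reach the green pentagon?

turn right 59°, forward 1.9 m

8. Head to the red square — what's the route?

turn left 40°, forward 3.4 m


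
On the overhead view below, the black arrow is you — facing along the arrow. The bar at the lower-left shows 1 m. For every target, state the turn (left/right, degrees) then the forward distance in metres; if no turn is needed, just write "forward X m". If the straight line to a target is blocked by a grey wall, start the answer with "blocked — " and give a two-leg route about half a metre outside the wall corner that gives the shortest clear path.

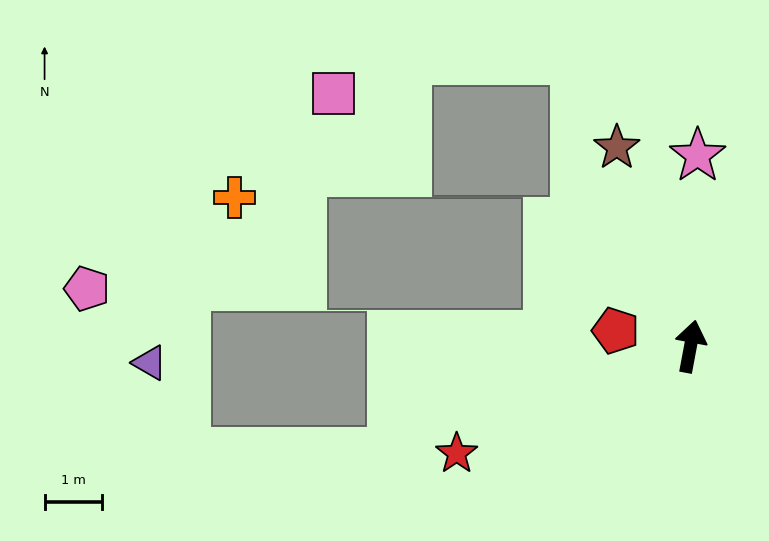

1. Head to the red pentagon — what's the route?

turn left 89°, forward 1.3 m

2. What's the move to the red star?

turn left 125°, forward 4.5 m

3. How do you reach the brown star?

turn left 31°, forward 3.7 m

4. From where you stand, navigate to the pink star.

turn left 8°, forward 3.3 m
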